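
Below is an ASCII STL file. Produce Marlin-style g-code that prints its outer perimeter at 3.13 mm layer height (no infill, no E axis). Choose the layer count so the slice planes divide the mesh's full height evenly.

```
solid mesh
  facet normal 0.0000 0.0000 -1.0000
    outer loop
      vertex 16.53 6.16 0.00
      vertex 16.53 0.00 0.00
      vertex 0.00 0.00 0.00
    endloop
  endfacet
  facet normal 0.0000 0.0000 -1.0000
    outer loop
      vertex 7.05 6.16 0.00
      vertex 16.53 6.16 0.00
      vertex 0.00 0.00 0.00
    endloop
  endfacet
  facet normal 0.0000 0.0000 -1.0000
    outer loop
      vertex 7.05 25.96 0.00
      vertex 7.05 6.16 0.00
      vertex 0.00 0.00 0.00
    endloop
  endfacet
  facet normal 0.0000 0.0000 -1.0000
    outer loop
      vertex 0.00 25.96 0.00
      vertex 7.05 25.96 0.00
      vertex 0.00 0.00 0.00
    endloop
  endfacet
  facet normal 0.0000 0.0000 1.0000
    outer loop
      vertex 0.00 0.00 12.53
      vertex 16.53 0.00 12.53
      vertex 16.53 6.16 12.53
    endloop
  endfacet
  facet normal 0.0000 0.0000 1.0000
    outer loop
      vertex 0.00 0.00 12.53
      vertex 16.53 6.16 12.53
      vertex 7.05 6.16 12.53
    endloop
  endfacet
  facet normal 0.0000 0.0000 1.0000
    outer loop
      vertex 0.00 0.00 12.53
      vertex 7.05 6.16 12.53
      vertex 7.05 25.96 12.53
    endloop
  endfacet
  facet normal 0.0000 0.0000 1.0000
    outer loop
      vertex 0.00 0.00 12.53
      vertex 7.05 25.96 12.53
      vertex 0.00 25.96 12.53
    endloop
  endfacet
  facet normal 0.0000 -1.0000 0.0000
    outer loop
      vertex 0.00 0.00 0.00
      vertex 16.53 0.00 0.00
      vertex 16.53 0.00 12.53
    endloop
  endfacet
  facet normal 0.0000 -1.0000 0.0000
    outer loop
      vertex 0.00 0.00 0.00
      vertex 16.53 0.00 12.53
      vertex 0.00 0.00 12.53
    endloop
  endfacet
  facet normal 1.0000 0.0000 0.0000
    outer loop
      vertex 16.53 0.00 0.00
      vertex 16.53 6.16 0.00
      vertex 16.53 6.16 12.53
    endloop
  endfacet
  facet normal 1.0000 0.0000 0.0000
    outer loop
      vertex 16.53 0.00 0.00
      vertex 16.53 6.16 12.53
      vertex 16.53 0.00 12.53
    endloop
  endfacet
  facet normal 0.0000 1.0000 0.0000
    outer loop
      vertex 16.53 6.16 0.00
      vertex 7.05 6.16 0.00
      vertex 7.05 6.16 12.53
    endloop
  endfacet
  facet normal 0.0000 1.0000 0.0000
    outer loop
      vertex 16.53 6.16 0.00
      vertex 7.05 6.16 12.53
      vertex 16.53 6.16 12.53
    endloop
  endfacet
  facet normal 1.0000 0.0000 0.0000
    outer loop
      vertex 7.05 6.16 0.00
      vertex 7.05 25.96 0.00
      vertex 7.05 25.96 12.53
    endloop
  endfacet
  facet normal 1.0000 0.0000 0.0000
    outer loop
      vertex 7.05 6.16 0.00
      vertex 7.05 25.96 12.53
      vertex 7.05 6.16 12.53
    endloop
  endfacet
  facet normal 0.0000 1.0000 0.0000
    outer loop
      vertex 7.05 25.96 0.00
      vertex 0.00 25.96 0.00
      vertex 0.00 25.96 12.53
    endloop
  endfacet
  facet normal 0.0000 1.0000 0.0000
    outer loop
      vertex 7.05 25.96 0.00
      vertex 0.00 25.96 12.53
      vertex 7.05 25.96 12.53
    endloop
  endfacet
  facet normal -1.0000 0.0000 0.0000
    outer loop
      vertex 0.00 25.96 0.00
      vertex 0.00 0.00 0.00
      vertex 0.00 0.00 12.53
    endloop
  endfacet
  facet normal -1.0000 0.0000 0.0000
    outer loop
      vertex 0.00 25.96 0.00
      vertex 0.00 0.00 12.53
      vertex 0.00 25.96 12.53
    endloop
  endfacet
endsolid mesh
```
; perimeter-only toolpath
G21 ; units = mm
G90 ; absolute positioning
G28 ; home
; layer 1
G0 Z3.13
G0 X0.00 Y0.00
G1 X16.53 Y0.00
G1 X16.53 Y6.16
G1 X7.05 Y6.16
G1 X7.05 Y25.96
G1 X0.00 Y25.96
G1 X0.00 Y0.00
; layer 2
G0 Z6.26
G0 X0.00 Y0.00
G1 X16.53 Y0.00
G1 X16.53 Y6.16
G1 X7.05 Y6.16
G1 X7.05 Y25.96
G1 X0.00 Y25.96
G1 X0.00 Y0.00
; layer 3
G0 Z9.40
G0 X0.00 Y0.00
G1 X16.53 Y0.00
G1 X16.53 Y6.16
G1 X7.05 Y6.16
G1 X7.05 Y25.96
G1 X0.00 Y25.96
G1 X0.00 Y0.00
; layer 4
G0 Z12.53
G0 X0.00 Y0.00
G1 X16.53 Y0.00
G1 X16.53 Y6.16
G1 X7.05 Y6.16
G1 X7.05 Y25.96
G1 X0.00 Y25.96
G1 X0.00 Y0.00
M2 ; end

The solid is an L-shaped prism: outer 16.5 × 26 mm, arm thicknesses ≈ 6.16 mm (horizontal) and 7.05 mm (vertical), extruded 12.5 mm in z. Slicing at Δz = 3.13 mm — 4 equal slices spanning the solid's height, so layer i sits at z = i·h/4 — gives 4 non-empty perimeters. Each is a 6-segment closed polygon; G0 lifts to the layer z and rapids to the start vertex, then G1 traces the edges.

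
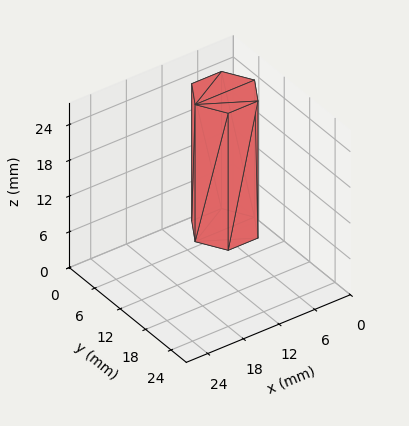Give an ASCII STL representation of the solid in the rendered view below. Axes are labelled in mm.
Reading the render: the shape is a regular 6-sided prism (a cylinder approximated with 6 flat sides), circumscribed radius ≈ 5 mm, height ≈ 23 mm (dimensions read to the nearest mm from the axis ticks). For the STL, each face is triangulated and given an outward normal.

solid part
  facet normal 0.0000 0.0000 -1.0000
    outer loop
      vertex 2.5 9.3 0.0
      vertex 7.5 9.3 0.0
      vertex 10.0 5.0 0.0
    endloop
  endfacet
  facet normal 0.0000 0.0000 -1.0000
    outer loop
      vertex 0.0 5.0 0.0
      vertex 2.5 9.3 0.0
      vertex 10.0 5.0 0.0
    endloop
  endfacet
  facet normal 0.0000 0.0000 -1.0000
    outer loop
      vertex 2.5 0.7 0.0
      vertex 0.0 5.0 0.0
      vertex 10.0 5.0 0.0
    endloop
  endfacet
  facet normal 0.0000 0.0000 -1.0000
    outer loop
      vertex 7.5 0.7 0.0
      vertex 2.5 0.7 0.0
      vertex 10.0 5.0 0.0
    endloop
  endfacet
  facet normal 0.0000 0.0000 1.0000
    outer loop
      vertex 10.0 5.0 23.0
      vertex 7.5 9.3 23.0
      vertex 2.5 9.3 23.0
    endloop
  endfacet
  facet normal 0.0000 0.0000 1.0000
    outer loop
      vertex 10.0 5.0 23.0
      vertex 2.5 9.3 23.0
      vertex 0.0 5.0 23.0
    endloop
  endfacet
  facet normal 0.0000 0.0000 1.0000
    outer loop
      vertex 10.0 5.0 23.0
      vertex 0.0 5.0 23.0
      vertex 2.5 0.7 23.0
    endloop
  endfacet
  facet normal 0.0000 0.0000 1.0000
    outer loop
      vertex 10.0 5.0 23.0
      vertex 2.5 0.7 23.0
      vertex 7.5 0.7 23.0
    endloop
  endfacet
  facet normal 0.8645 0.5026 0.0000
    outer loop
      vertex 10.0 5.0 0.0
      vertex 7.5 9.3 0.0
      vertex 7.5 9.3 23.0
    endloop
  endfacet
  facet normal 0.8645 0.5026 0.0000
    outer loop
      vertex 10.0 5.0 0.0
      vertex 7.5 9.3 23.0
      vertex 10.0 5.0 23.0
    endloop
  endfacet
  facet normal 0.0000 1.0000 0.0000
    outer loop
      vertex 7.5 9.3 0.0
      vertex 2.5 9.3 0.0
      vertex 2.5 9.3 23.0
    endloop
  endfacet
  facet normal 0.0000 1.0000 0.0000
    outer loop
      vertex 7.5 9.3 0.0
      vertex 2.5 9.3 23.0
      vertex 7.5 9.3 23.0
    endloop
  endfacet
  facet normal -0.8645 0.5026 0.0000
    outer loop
      vertex 2.5 9.3 0.0
      vertex 0.0 5.0 0.0
      vertex 0.0 5.0 23.0
    endloop
  endfacet
  facet normal -0.8645 0.5026 0.0000
    outer loop
      vertex 2.5 9.3 0.0
      vertex 0.0 5.0 23.0
      vertex 2.5 9.3 23.0
    endloop
  endfacet
  facet normal -0.8645 -0.5026 0.0000
    outer loop
      vertex 0.0 5.0 0.0
      vertex 2.5 0.7 0.0
      vertex 2.5 0.7 23.0
    endloop
  endfacet
  facet normal -0.8645 -0.5026 0.0000
    outer loop
      vertex 0.0 5.0 0.0
      vertex 2.5 0.7 23.0
      vertex 0.0 5.0 23.0
    endloop
  endfacet
  facet normal 0.0000 -1.0000 0.0000
    outer loop
      vertex 2.5 0.7 0.0
      vertex 7.5 0.7 0.0
      vertex 7.5 0.7 23.0
    endloop
  endfacet
  facet normal 0.0000 -1.0000 0.0000
    outer loop
      vertex 2.5 0.7 0.0
      vertex 7.5 0.7 23.0
      vertex 2.5 0.7 23.0
    endloop
  endfacet
  facet normal 0.8645 -0.5026 0.0000
    outer loop
      vertex 7.5 0.7 0.0
      vertex 10.0 5.0 0.0
      vertex 10.0 5.0 23.0
    endloop
  endfacet
  facet normal 0.8645 -0.5026 0.0000
    outer loop
      vertex 7.5 0.7 0.0
      vertex 10.0 5.0 23.0
      vertex 7.5 0.7 23.0
    endloop
  endfacet
endsolid part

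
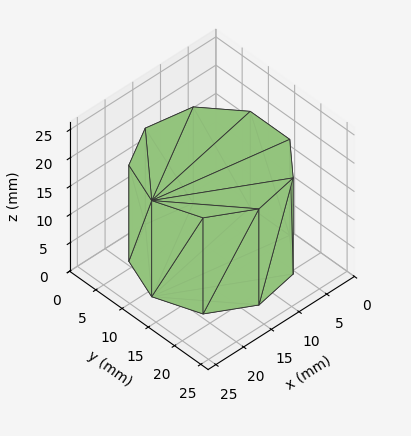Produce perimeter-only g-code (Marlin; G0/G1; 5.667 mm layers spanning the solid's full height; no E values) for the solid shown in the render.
Reading the render: the shape is a regular 9-sided prism (a cylinder approximated with 9 flat sides), circumscribed radius ≈ 11 mm, height ≈ 17 mm (dimensions read to the nearest mm from the axis ticks). For the g-code, the solid's height is divided into equal slices at the stated Δz and each level perimeter traced with G1 moves after a G0 lift.

; perimeter-only toolpath
G21 ; units = mm
G90 ; absolute positioning
G28 ; home
; layer 1
G0 Z5.667
G0 X22.000 Y11.000
G1 X19.426 Y18.071
G1 X12.910 Y21.833
G1 X5.500 Y20.526
G1 X0.663 Y14.762
G1 X0.663 Y7.238
G1 X5.500 Y1.474
G1 X12.910 Y0.167
G1 X19.426 Y3.929
G1 X22.000 Y11.000
; layer 2
G0 Z11.333
G0 X22.000 Y11.000
G1 X19.426 Y18.071
G1 X12.910 Y21.833
G1 X5.500 Y20.526
G1 X0.663 Y14.762
G1 X0.663 Y7.238
G1 X5.500 Y1.474
G1 X12.910 Y0.167
G1 X19.426 Y3.929
G1 X22.000 Y11.000
; layer 3
G0 Z17.000
G0 X22.000 Y11.000
G1 X19.426 Y18.071
G1 X12.910 Y21.833
G1 X5.500 Y20.526
G1 X0.663 Y14.762
G1 X0.663 Y7.238
G1 X5.500 Y1.474
G1 X12.910 Y0.167
G1 X19.426 Y3.929
G1 X22.000 Y11.000
M2 ; end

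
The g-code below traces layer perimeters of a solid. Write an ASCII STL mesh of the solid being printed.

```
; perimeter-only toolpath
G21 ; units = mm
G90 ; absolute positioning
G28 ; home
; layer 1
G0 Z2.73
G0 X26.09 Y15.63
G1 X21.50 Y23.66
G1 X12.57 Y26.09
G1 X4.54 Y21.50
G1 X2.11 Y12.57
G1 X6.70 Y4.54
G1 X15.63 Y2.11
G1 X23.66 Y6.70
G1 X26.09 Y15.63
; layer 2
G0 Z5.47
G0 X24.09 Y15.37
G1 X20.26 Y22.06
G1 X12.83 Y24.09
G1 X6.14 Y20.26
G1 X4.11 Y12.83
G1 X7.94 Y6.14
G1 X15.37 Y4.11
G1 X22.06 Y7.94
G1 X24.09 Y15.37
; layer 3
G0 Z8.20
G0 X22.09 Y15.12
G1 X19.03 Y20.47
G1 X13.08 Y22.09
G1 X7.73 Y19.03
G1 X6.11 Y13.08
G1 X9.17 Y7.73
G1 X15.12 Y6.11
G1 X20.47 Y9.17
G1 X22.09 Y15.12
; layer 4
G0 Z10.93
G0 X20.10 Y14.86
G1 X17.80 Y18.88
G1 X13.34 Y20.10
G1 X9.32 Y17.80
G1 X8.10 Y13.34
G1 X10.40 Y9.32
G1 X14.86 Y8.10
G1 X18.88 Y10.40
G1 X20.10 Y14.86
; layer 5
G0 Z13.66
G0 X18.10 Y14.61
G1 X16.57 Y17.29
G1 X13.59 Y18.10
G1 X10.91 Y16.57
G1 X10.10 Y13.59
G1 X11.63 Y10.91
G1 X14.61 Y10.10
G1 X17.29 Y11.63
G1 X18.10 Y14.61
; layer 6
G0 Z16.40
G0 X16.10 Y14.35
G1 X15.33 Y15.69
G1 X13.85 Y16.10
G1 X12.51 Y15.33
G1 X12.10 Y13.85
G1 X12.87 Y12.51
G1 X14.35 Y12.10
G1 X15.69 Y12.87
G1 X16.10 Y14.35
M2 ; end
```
solid part
  facet normal 0.0000 0.0000 -1.0000
    outer loop
      vertex 12.32 28.09 0.00
      vertex 22.73 25.25 0.00
      vertex 28.09 15.88 0.00
    endloop
  endfacet
  facet normal 0.0000 0.0000 -1.0000
    outer loop
      vertex 2.95 22.73 0.00
      vertex 12.32 28.09 0.00
      vertex 28.09 15.88 0.00
    endloop
  endfacet
  facet normal 0.0000 0.0000 -1.0000
    outer loop
      vertex 0.11 12.32 0.00
      vertex 2.95 22.73 0.00
      vertex 28.09 15.88 0.00
    endloop
  endfacet
  facet normal 0.0000 0.0000 -1.0000
    outer loop
      vertex 5.47 2.95 0.00
      vertex 0.11 12.32 0.00
      vertex 28.09 15.88 0.00
    endloop
  endfacet
  facet normal 0.0000 0.0000 -1.0000
    outer loop
      vertex 15.88 0.11 0.00
      vertex 5.47 2.95 0.00
      vertex 28.09 15.88 0.00
    endloop
  endfacet
  facet normal 0.0000 0.0000 -1.0000
    outer loop
      vertex 25.25 5.47 0.00
      vertex 15.88 0.11 0.00
      vertex 28.09 15.88 0.00
    endloop
  endfacet
  facet normal 0.7175 0.4104 0.5629
    outer loop
      vertex 28.09 15.88 0.00
      vertex 22.73 25.25 0.00
      vertex 14.10 14.10 19.13
    endloop
  endfacet
  facet normal 0.2175 0.7974 0.5629
    outer loop
      vertex 22.73 25.25 0.00
      vertex 12.32 28.09 0.00
      vertex 14.10 14.10 19.13
    endloop
  endfacet
  facet normal -0.4104 0.7175 0.5629
    outer loop
      vertex 12.32 28.09 0.00
      vertex 2.95 22.73 0.00
      vertex 14.10 14.10 19.13
    endloop
  endfacet
  facet normal -0.7974 0.2175 0.5629
    outer loop
      vertex 2.95 22.73 0.00
      vertex 0.11 12.32 0.00
      vertex 14.10 14.10 19.13
    endloop
  endfacet
  facet normal -0.7175 -0.4104 0.5629
    outer loop
      vertex 0.11 12.32 0.00
      vertex 5.47 2.95 0.00
      vertex 14.10 14.10 19.13
    endloop
  endfacet
  facet normal -0.2175 -0.7974 0.5629
    outer loop
      vertex 5.47 2.95 0.00
      vertex 15.88 0.11 0.00
      vertex 14.10 14.10 19.13
    endloop
  endfacet
  facet normal 0.4104 -0.7175 0.5629
    outer loop
      vertex 15.88 0.11 0.00
      vertex 25.25 5.47 0.00
      vertex 14.10 14.10 19.13
    endloop
  endfacet
  facet normal 0.7974 -0.2175 0.5629
    outer loop
      vertex 25.25 5.47 0.00
      vertex 28.09 15.88 0.00
      vertex 14.10 14.10 19.13
    endloop
  endfacet
endsolid part

The G0 Z moves step by Δz≈2.73 mm. The G1 loops shrink linearly with z, so the solid tapers from its base footprint up to z≈19.1. Closing with a flat bottom cap and the tapered top and triangulating gives 14 facets — a regular 8-sided pyramid, base circumscribed radius ≈ 14.1 mm, apex at z ≈ 19.1 mm.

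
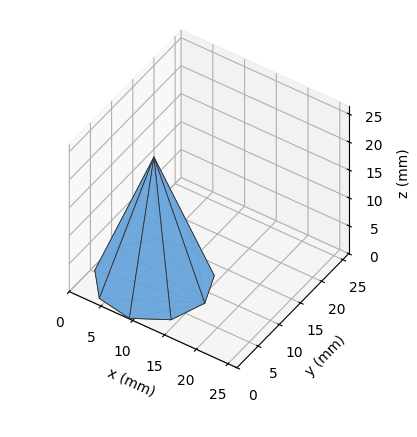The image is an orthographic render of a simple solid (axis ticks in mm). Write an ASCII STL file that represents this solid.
Reading the render: the shape is a regular 9-sided pyramid, base circumscribed radius ≈ 8 mm, apex at z ≈ 22 mm (dimensions read to the nearest mm from the axis ticks). For the STL, each face is triangulated and given an outward normal.

solid part
  facet normal 0.0000 0.0000 -1.0000
    outer loop
      vertex 9.4 15.9 0.0
      vertex 14.1 13.1 0.0
      vertex 16.0 8.0 0.0
    endloop
  endfacet
  facet normal 0.0000 0.0000 -1.0000
    outer loop
      vertex 4.0 14.9 0.0
      vertex 9.4 15.9 0.0
      vertex 16.0 8.0 0.0
    endloop
  endfacet
  facet normal 0.0000 0.0000 -1.0000
    outer loop
      vertex 0.5 10.7 0.0
      vertex 4.0 14.9 0.0
      vertex 16.0 8.0 0.0
    endloop
  endfacet
  facet normal 0.0000 0.0000 -1.0000
    outer loop
      vertex 0.5 5.3 0.0
      vertex 0.5 10.7 0.0
      vertex 16.0 8.0 0.0
    endloop
  endfacet
  facet normal 0.0000 0.0000 -1.0000
    outer loop
      vertex 4.0 1.1 0.0
      vertex 0.5 5.3 0.0
      vertex 16.0 8.0 0.0
    endloop
  endfacet
  facet normal 0.0000 0.0000 -1.0000
    outer loop
      vertex 9.4 0.1 0.0
      vertex 4.0 1.1 0.0
      vertex 16.0 8.0 0.0
    endloop
  endfacet
  facet normal 0.0000 0.0000 -1.0000
    outer loop
      vertex 14.1 2.9 0.0
      vertex 9.4 0.1 0.0
      vertex 16.0 8.0 0.0
    endloop
  endfacet
  facet normal 0.8870 0.3305 0.3225
    outer loop
      vertex 16.0 8.0 0.0
      vertex 14.1 13.1 0.0
      vertex 8.0 8.0 22.0
    endloop
  endfacet
  facet normal 0.4844 0.8131 0.3228
    outer loop
      vertex 14.1 13.1 0.0
      vertex 9.4 15.9 0.0
      vertex 8.0 8.0 22.0
    endloop
  endfacet
  facet normal -0.1723 0.9305 0.3232
    outer loop
      vertex 9.4 15.9 0.0
      vertex 4.0 14.9 0.0
      vertex 8.0 8.0 22.0
    endloop
  endfacet
  facet normal -0.7272 0.6060 0.3223
    outer loop
      vertex 4.0 14.9 0.0
      vertex 0.5 10.7 0.0
      vertex 8.0 8.0 22.0
    endloop
  endfacet
  facet normal -0.9465 0.0000 0.3227
    outer loop
      vertex 0.5 10.7 0.0
      vertex 0.5 5.3 0.0
      vertex 8.0 8.0 22.0
    endloop
  endfacet
  facet normal -0.7272 -0.6060 0.3223
    outer loop
      vertex 0.5 5.3 0.0
      vertex 4.0 1.1 0.0
      vertex 8.0 8.0 22.0
    endloop
  endfacet
  facet normal -0.1723 -0.9305 0.3232
    outer loop
      vertex 4.0 1.1 0.0
      vertex 9.4 0.1 0.0
      vertex 8.0 8.0 22.0
    endloop
  endfacet
  facet normal 0.4844 -0.8131 0.3228
    outer loop
      vertex 9.4 0.1 0.0
      vertex 14.1 2.9 0.0
      vertex 8.0 8.0 22.0
    endloop
  endfacet
  facet normal 0.8870 -0.3305 0.3225
    outer loop
      vertex 14.1 2.9 0.0
      vertex 16.0 8.0 0.0
      vertex 8.0 8.0 22.0
    endloop
  endfacet
endsolid part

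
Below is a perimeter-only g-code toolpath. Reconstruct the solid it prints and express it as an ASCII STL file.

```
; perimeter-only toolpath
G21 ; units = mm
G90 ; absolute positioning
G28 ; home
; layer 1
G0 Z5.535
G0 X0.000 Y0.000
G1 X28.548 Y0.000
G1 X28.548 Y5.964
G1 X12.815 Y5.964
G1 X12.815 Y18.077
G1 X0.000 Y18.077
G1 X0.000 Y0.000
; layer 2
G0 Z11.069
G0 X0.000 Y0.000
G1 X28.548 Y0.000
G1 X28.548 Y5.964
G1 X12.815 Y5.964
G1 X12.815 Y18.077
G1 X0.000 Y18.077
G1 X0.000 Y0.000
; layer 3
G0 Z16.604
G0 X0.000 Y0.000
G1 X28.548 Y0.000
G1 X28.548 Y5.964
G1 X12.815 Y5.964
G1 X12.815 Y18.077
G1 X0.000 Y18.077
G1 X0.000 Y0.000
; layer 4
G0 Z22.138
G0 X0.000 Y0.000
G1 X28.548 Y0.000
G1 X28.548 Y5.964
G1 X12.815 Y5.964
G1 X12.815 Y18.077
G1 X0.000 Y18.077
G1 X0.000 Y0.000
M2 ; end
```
solid part
  facet normal 0.0000 0.0000 -1.0000
    outer loop
      vertex 28.548 5.964 0.000
      vertex 28.548 0.000 0.000
      vertex 0.000 0.000 0.000
    endloop
  endfacet
  facet normal 0.0000 0.0000 -1.0000
    outer loop
      vertex 12.815 5.964 0.000
      vertex 28.548 5.964 0.000
      vertex 0.000 0.000 0.000
    endloop
  endfacet
  facet normal 0.0000 0.0000 -1.0000
    outer loop
      vertex 12.815 18.077 0.000
      vertex 12.815 5.964 0.000
      vertex 0.000 0.000 0.000
    endloop
  endfacet
  facet normal 0.0000 0.0000 -1.0000
    outer loop
      vertex 0.000 18.077 0.000
      vertex 12.815 18.077 0.000
      vertex 0.000 0.000 0.000
    endloop
  endfacet
  facet normal 0.0000 0.0000 1.0000
    outer loop
      vertex 0.000 0.000 22.138
      vertex 28.548 0.000 22.138
      vertex 28.548 5.964 22.138
    endloop
  endfacet
  facet normal 0.0000 0.0000 1.0000
    outer loop
      vertex 0.000 0.000 22.138
      vertex 28.548 5.964 22.138
      vertex 12.815 5.964 22.138
    endloop
  endfacet
  facet normal 0.0000 0.0000 1.0000
    outer loop
      vertex 0.000 0.000 22.138
      vertex 12.815 5.964 22.138
      vertex 12.815 18.077 22.138
    endloop
  endfacet
  facet normal 0.0000 0.0000 1.0000
    outer loop
      vertex 0.000 0.000 22.138
      vertex 12.815 18.077 22.138
      vertex 0.000 18.077 22.138
    endloop
  endfacet
  facet normal 0.0000 -1.0000 0.0000
    outer loop
      vertex 0.000 0.000 0.000
      vertex 28.548 0.000 0.000
      vertex 28.548 0.000 22.138
    endloop
  endfacet
  facet normal 0.0000 -1.0000 0.0000
    outer loop
      vertex 0.000 0.000 0.000
      vertex 28.548 0.000 22.138
      vertex 0.000 0.000 22.138
    endloop
  endfacet
  facet normal 1.0000 0.0000 0.0000
    outer loop
      vertex 28.548 0.000 0.000
      vertex 28.548 5.964 0.000
      vertex 28.548 5.964 22.138
    endloop
  endfacet
  facet normal 1.0000 0.0000 0.0000
    outer loop
      vertex 28.548 0.000 0.000
      vertex 28.548 5.964 22.138
      vertex 28.548 0.000 22.138
    endloop
  endfacet
  facet normal 0.0000 1.0000 0.0000
    outer loop
      vertex 28.548 5.964 0.000
      vertex 12.815 5.964 0.000
      vertex 12.815 5.964 22.138
    endloop
  endfacet
  facet normal 0.0000 1.0000 0.0000
    outer loop
      vertex 28.548 5.964 0.000
      vertex 12.815 5.964 22.138
      vertex 28.548 5.964 22.138
    endloop
  endfacet
  facet normal 1.0000 0.0000 0.0000
    outer loop
      vertex 12.815 5.964 0.000
      vertex 12.815 18.077 0.000
      vertex 12.815 18.077 22.138
    endloop
  endfacet
  facet normal 1.0000 0.0000 0.0000
    outer loop
      vertex 12.815 5.964 0.000
      vertex 12.815 18.077 22.138
      vertex 12.815 5.964 22.138
    endloop
  endfacet
  facet normal 0.0000 1.0000 0.0000
    outer loop
      vertex 12.815 18.077 0.000
      vertex 0.000 18.077 0.000
      vertex 0.000 18.077 22.138
    endloop
  endfacet
  facet normal 0.0000 1.0000 0.0000
    outer loop
      vertex 12.815 18.077 0.000
      vertex 0.000 18.077 22.138
      vertex 12.815 18.077 22.138
    endloop
  endfacet
  facet normal -1.0000 0.0000 0.0000
    outer loop
      vertex 0.000 18.077 0.000
      vertex 0.000 0.000 0.000
      vertex 0.000 0.000 22.138
    endloop
  endfacet
  facet normal -1.0000 0.0000 0.0000
    outer loop
      vertex 0.000 18.077 0.000
      vertex 0.000 0.000 22.138
      vertex 0.000 18.077 22.138
    endloop
  endfacet
endsolid part

The G0 Z moves step by Δz≈5.535 mm. Every layer's G1 loop is the same polygon, so the solid is a straight extrusion of it from z=0 to z≈22.1. Closing with flat bottom and top caps and triangulating gives 20 facets — an L-shaped prism: outer 28.5 × 18.1 mm, arm thicknesses ≈ 5.96 mm (horizontal) and 12.8 mm (vertical), extruded 22.1 mm in z.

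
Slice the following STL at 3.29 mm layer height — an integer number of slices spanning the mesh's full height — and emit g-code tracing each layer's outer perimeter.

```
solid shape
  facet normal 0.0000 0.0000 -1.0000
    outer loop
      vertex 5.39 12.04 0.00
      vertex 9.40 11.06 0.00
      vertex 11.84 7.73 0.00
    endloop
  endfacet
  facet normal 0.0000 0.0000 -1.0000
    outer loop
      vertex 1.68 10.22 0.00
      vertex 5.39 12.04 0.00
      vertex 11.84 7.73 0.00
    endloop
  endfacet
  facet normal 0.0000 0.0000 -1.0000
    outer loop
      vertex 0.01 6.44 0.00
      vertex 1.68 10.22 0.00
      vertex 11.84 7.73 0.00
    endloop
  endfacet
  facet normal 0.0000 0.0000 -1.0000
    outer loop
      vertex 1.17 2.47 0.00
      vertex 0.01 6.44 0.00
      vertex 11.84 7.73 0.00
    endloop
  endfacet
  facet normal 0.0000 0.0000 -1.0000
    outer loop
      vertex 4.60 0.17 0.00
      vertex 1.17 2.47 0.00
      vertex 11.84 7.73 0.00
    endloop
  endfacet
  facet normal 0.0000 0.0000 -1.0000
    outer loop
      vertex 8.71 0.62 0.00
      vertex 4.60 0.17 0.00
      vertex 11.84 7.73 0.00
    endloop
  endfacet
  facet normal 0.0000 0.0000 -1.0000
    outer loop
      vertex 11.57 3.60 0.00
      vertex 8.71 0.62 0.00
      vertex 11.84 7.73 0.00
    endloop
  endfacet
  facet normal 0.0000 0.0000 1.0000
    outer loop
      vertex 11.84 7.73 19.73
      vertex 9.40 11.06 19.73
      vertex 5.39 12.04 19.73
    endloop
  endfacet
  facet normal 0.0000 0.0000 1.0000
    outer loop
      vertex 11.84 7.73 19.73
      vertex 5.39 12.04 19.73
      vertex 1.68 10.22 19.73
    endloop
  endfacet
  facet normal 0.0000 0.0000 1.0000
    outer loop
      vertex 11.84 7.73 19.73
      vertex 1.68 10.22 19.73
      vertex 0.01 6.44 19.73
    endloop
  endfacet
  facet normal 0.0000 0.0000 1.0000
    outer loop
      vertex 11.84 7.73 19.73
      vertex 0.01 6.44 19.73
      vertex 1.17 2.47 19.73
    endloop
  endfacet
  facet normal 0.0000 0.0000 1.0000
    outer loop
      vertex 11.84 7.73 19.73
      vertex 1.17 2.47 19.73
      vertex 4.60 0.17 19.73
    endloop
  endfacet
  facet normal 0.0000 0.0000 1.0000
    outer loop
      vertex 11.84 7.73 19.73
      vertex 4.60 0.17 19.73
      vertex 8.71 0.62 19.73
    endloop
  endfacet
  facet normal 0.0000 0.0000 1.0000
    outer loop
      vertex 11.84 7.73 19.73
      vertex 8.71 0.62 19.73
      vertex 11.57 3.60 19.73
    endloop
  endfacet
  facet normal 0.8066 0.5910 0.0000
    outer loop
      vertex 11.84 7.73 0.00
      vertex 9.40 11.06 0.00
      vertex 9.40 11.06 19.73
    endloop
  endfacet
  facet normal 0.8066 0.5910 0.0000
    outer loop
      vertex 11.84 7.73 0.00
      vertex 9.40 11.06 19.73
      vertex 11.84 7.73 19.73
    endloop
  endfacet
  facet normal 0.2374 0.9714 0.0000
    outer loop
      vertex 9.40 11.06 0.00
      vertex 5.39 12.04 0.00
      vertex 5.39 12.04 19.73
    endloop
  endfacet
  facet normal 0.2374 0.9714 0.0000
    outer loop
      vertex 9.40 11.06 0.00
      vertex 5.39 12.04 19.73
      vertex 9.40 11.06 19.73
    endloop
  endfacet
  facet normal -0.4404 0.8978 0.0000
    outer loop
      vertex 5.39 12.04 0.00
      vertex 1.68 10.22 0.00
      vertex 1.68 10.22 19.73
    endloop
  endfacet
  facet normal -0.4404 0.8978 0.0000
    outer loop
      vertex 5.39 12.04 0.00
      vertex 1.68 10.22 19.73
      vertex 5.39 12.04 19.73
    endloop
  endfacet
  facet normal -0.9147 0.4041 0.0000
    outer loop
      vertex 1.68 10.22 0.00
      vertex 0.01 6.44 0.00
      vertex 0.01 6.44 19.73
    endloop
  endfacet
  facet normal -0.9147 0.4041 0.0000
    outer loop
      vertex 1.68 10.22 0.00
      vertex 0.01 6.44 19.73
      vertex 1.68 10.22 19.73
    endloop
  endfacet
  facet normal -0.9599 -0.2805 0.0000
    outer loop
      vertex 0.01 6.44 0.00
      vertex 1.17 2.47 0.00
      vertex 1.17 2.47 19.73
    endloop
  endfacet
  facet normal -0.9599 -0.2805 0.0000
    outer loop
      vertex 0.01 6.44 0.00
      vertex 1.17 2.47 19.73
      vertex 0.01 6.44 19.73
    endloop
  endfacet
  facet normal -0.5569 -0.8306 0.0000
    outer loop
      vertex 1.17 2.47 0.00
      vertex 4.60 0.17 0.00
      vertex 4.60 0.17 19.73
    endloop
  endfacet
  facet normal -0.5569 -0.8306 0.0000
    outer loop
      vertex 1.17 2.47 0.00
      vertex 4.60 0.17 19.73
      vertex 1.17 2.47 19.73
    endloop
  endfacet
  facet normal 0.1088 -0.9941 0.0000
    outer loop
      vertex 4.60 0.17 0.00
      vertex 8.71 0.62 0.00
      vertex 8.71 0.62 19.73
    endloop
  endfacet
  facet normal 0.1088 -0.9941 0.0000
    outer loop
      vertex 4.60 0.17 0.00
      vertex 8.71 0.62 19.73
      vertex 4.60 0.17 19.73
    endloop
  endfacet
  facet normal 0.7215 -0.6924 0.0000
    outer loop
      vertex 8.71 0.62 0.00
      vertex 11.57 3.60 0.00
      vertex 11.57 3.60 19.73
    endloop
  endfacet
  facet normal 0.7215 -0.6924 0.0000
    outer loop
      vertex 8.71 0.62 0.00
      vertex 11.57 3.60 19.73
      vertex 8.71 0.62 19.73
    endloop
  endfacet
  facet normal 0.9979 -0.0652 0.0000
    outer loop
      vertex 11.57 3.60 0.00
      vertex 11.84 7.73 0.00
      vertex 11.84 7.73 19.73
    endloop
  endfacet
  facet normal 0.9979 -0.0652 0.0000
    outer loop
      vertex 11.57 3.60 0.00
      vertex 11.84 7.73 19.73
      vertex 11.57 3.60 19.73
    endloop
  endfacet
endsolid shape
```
; perimeter-only toolpath
G21 ; units = mm
G90 ; absolute positioning
G28 ; home
; layer 1
G0 Z3.29
G0 X11.84 Y7.73
G1 X9.40 Y11.06
G1 X5.39 Y12.04
G1 X1.68 Y10.22
G1 X0.01 Y6.44
G1 X1.17 Y2.47
G1 X4.60 Y0.17
G1 X8.71 Y0.62
G1 X11.57 Y3.60
G1 X11.84 Y7.73
; layer 2
G0 Z6.58
G0 X11.84 Y7.73
G1 X9.40 Y11.06
G1 X5.39 Y12.04
G1 X1.68 Y10.22
G1 X0.01 Y6.44
G1 X1.17 Y2.47
G1 X4.60 Y0.17
G1 X8.71 Y0.62
G1 X11.57 Y3.60
G1 X11.84 Y7.73
; layer 3
G0 Z9.87
G0 X11.84 Y7.73
G1 X9.40 Y11.06
G1 X5.39 Y12.04
G1 X1.68 Y10.22
G1 X0.01 Y6.44
G1 X1.17 Y2.47
G1 X4.60 Y0.17
G1 X8.71 Y0.62
G1 X11.57 Y3.60
G1 X11.84 Y7.73
; layer 4
G0 Z13.15
G0 X11.84 Y7.73
G1 X9.40 Y11.06
G1 X5.39 Y12.04
G1 X1.68 Y10.22
G1 X0.01 Y6.44
G1 X1.17 Y2.47
G1 X4.60 Y0.17
G1 X8.71 Y0.62
G1 X11.57 Y3.60
G1 X11.84 Y7.73
; layer 5
G0 Z16.44
G0 X11.84 Y7.73
G1 X9.40 Y11.06
G1 X5.39 Y12.04
G1 X1.68 Y10.22
G1 X0.01 Y6.44
G1 X1.17 Y2.47
G1 X4.60 Y0.17
G1 X8.71 Y0.62
G1 X11.57 Y3.60
G1 X11.84 Y7.73
; layer 6
G0 Z19.73
G0 X11.84 Y7.73
G1 X9.40 Y11.06
G1 X5.39 Y12.04
G1 X1.68 Y10.22
G1 X0.01 Y6.44
G1 X1.17 Y2.47
G1 X4.60 Y0.17
G1 X8.71 Y0.62
G1 X11.57 Y3.60
G1 X11.84 Y7.73
M2 ; end

The solid is a regular 9-sided prism (a cylinder approximated with 9 flat sides), circumscribed radius ≈ 6.04 mm, height ≈ 19.7 mm. Slicing at Δz = 3.29 mm — 6 equal slices spanning the solid's height, so layer i sits at z = i·h/6 — gives 6 non-empty perimeters. Each is a 9-segment closed polygon; G0 lifts to the layer z and rapids to the start vertex, then G1 traces the edges.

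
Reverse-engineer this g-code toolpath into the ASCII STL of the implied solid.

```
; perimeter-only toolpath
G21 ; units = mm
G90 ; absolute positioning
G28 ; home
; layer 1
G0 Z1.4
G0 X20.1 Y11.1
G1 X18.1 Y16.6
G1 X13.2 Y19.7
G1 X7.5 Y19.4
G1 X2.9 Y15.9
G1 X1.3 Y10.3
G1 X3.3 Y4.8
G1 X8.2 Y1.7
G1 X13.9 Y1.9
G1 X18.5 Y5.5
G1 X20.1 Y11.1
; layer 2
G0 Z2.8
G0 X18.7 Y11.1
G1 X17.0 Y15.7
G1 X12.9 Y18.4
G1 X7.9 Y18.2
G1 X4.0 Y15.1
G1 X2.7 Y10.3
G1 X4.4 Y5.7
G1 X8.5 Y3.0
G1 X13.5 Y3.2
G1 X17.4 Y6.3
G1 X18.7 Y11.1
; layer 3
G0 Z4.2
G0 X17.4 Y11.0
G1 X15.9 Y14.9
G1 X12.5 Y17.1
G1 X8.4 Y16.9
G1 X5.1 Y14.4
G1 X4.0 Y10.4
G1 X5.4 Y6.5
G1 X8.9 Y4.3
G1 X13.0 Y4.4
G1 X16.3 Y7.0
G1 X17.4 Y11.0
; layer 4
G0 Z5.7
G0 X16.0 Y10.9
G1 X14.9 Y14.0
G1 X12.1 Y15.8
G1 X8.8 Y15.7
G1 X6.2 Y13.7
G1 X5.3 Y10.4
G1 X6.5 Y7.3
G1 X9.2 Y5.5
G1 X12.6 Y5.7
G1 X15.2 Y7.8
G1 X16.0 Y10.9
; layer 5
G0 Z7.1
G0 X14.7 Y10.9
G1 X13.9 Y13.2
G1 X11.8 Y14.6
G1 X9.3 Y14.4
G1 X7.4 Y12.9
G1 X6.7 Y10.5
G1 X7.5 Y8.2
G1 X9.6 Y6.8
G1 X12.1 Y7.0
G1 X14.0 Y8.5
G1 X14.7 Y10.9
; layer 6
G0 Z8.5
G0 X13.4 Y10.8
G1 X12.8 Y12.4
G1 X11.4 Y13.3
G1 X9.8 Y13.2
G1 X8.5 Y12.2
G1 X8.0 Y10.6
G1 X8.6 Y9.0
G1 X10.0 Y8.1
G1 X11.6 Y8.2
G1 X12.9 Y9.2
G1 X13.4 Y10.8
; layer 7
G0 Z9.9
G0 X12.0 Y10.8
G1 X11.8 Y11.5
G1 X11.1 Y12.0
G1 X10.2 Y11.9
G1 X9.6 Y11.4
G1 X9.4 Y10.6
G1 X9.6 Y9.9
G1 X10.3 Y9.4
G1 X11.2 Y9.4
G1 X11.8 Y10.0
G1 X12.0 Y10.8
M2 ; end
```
solid part
  facet normal 0.0000 0.0000 -1.0000
    outer loop
      vertex 13.6 21.0 0.0
      vertex 19.1 17.4 0.0
      vertex 21.4 11.2 0.0
    endloop
  endfacet
  facet normal 0.0000 0.0000 -1.0000
    outer loop
      vertex 7.0 20.7 0.0
      vertex 13.6 21.0 0.0
      vertex 21.4 11.2 0.0
    endloop
  endfacet
  facet normal 0.0000 0.0000 -1.0000
    outer loop
      vertex 1.8 16.6 0.0
      vertex 7.0 20.7 0.0
      vertex 21.4 11.2 0.0
    endloop
  endfacet
  facet normal 0.0000 0.0000 -1.0000
    outer loop
      vertex 0.0 10.2 0.0
      vertex 1.8 16.6 0.0
      vertex 21.4 11.2 0.0
    endloop
  endfacet
  facet normal 0.0000 0.0000 -1.0000
    outer loop
      vertex 2.3 4.0 0.0
      vertex 0.0 10.2 0.0
      vertex 21.4 11.2 0.0
    endloop
  endfacet
  facet normal 0.0000 0.0000 -1.0000
    outer loop
      vertex 7.8 0.4 0.0
      vertex 2.3 4.0 0.0
      vertex 21.4 11.2 0.0
    endloop
  endfacet
  facet normal 0.0000 0.0000 -1.0000
    outer loop
      vertex 14.4 0.7 0.0
      vertex 7.8 0.4 0.0
      vertex 21.4 11.2 0.0
    endloop
  endfacet
  facet normal 0.0000 0.0000 -1.0000
    outer loop
      vertex 19.6 4.8 0.0
      vertex 14.4 0.7 0.0
      vertex 21.4 11.2 0.0
    endloop
  endfacet
  facet normal 0.6958 0.2581 0.6703
    outer loop
      vertex 21.4 11.2 0.0
      vertex 19.1 17.4 0.0
      vertex 10.7 10.7 11.3
    endloop
  endfacet
  facet normal 0.4064 0.6209 0.6703
    outer loop
      vertex 19.1 17.4 0.0
      vertex 13.6 21.0 0.0
      vertex 10.7 10.7 11.3
    endloop
  endfacet
  facet normal -0.0338 0.7429 0.6685
    outer loop
      vertex 13.6 21.0 0.0
      vertex 7.0 20.7 0.0
      vertex 10.7 10.7 11.3
    endloop
  endfacet
  facet normal -0.4607 0.5844 0.6680
    outer loop
      vertex 7.0 20.7 0.0
      vertex 1.8 16.6 0.0
      vertex 10.7 10.7 11.3
    endloop
  endfacet
  facet normal -0.7157 0.2013 0.6688
    outer loop
      vertex 1.8 16.6 0.0
      vertex 0.0 10.2 0.0
      vertex 10.7 10.7 11.3
    endloop
  endfacet
  facet normal -0.6958 -0.2581 0.6703
    outer loop
      vertex 0.0 10.2 0.0
      vertex 2.3 4.0 0.0
      vertex 10.7 10.7 11.3
    endloop
  endfacet
  facet normal -0.4064 -0.6209 0.6703
    outer loop
      vertex 2.3 4.0 0.0
      vertex 7.8 0.4 0.0
      vertex 10.7 10.7 11.3
    endloop
  endfacet
  facet normal 0.0338 -0.7429 0.6685
    outer loop
      vertex 7.8 0.4 0.0
      vertex 14.4 0.7 0.0
      vertex 10.7 10.7 11.3
    endloop
  endfacet
  facet normal 0.4607 -0.5844 0.6680
    outer loop
      vertex 14.4 0.7 0.0
      vertex 19.6 4.8 0.0
      vertex 10.7 10.7 11.3
    endloop
  endfacet
  facet normal 0.7157 -0.2013 0.6688
    outer loop
      vertex 19.6 4.8 0.0
      vertex 21.4 11.2 0.0
      vertex 10.7 10.7 11.3
    endloop
  endfacet
endsolid part

The G0 Z moves step by Δz≈1.4 mm. The G1 loops shrink linearly with z, so the solid tapers from its base footprint up to z≈11.3. Closing with a flat bottom cap and the tapered top and triangulating gives 18 facets — a regular 10-sided pyramid, base circumscribed radius ≈ 10.7 mm, apex at z ≈ 11.3 mm.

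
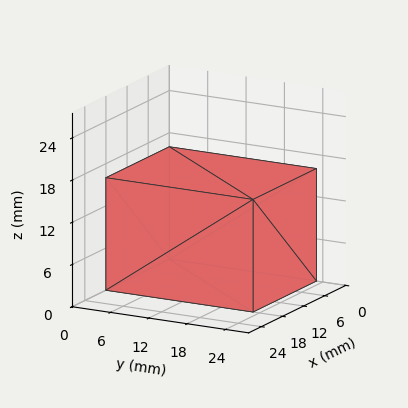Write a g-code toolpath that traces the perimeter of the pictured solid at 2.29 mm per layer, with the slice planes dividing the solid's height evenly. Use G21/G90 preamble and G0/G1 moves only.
Reading the render: the shape is a rectangular box, roughly 18 × 23 mm footprint and 16 mm tall (dimensions read to the nearest mm from the axis ticks). For the g-code, the solid's height is divided into equal slices at the stated Δz and each level perimeter traced with G1 moves after a G0 lift.

; perimeter-only toolpath
G21 ; units = mm
G90 ; absolute positioning
G28 ; home
; layer 1
G0 Z2.29
G0 X0.00 Y0.00
G1 X18.00 Y0.00
G1 X18.00 Y23.00
G1 X0.00 Y23.00
G1 X0.00 Y0.00
; layer 2
G0 Z4.57
G0 X0.00 Y0.00
G1 X18.00 Y0.00
G1 X18.00 Y23.00
G1 X0.00 Y23.00
G1 X0.00 Y0.00
; layer 3
G0 Z6.86
G0 X0.00 Y0.00
G1 X18.00 Y0.00
G1 X18.00 Y23.00
G1 X0.00 Y23.00
G1 X0.00 Y0.00
; layer 4
G0 Z9.14
G0 X0.00 Y0.00
G1 X18.00 Y0.00
G1 X18.00 Y23.00
G1 X0.00 Y23.00
G1 X0.00 Y0.00
; layer 5
G0 Z11.43
G0 X0.00 Y0.00
G1 X18.00 Y0.00
G1 X18.00 Y23.00
G1 X0.00 Y23.00
G1 X0.00 Y0.00
; layer 6
G0 Z13.71
G0 X0.00 Y0.00
G1 X18.00 Y0.00
G1 X18.00 Y23.00
G1 X0.00 Y23.00
G1 X0.00 Y0.00
; layer 7
G0 Z16.00
G0 X0.00 Y0.00
G1 X18.00 Y0.00
G1 X18.00 Y23.00
G1 X0.00 Y23.00
G1 X0.00 Y0.00
M2 ; end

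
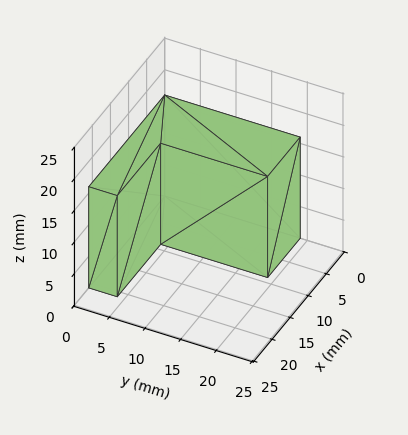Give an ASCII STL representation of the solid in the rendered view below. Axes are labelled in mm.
Reading the render: the shape is an L-shaped prism: outer 21 × 19 mm, arm thicknesses ≈ 4 mm (horizontal) and 9 mm (vertical), extruded 16 mm in z (dimensions read to the nearest mm from the axis ticks). For the STL, each face is triangulated and given an outward normal.

solid part
  facet normal 0.0000 0.0000 -1.0000
    outer loop
      vertex 21.0 4.0 0.0
      vertex 21.0 0.0 0.0
      vertex 0.0 0.0 0.0
    endloop
  endfacet
  facet normal 0.0000 0.0000 -1.0000
    outer loop
      vertex 9.0 4.0 0.0
      vertex 21.0 4.0 0.0
      vertex 0.0 0.0 0.0
    endloop
  endfacet
  facet normal 0.0000 0.0000 -1.0000
    outer loop
      vertex 9.0 19.0 0.0
      vertex 9.0 4.0 0.0
      vertex 0.0 0.0 0.0
    endloop
  endfacet
  facet normal 0.0000 0.0000 -1.0000
    outer loop
      vertex 0.0 19.0 0.0
      vertex 9.0 19.0 0.0
      vertex 0.0 0.0 0.0
    endloop
  endfacet
  facet normal 0.0000 0.0000 1.0000
    outer loop
      vertex 0.0 0.0 16.0
      vertex 21.0 0.0 16.0
      vertex 21.0 4.0 16.0
    endloop
  endfacet
  facet normal 0.0000 0.0000 1.0000
    outer loop
      vertex 0.0 0.0 16.0
      vertex 21.0 4.0 16.0
      vertex 9.0 4.0 16.0
    endloop
  endfacet
  facet normal 0.0000 0.0000 1.0000
    outer loop
      vertex 0.0 0.0 16.0
      vertex 9.0 4.0 16.0
      vertex 9.0 19.0 16.0
    endloop
  endfacet
  facet normal 0.0000 0.0000 1.0000
    outer loop
      vertex 0.0 0.0 16.0
      vertex 9.0 19.0 16.0
      vertex 0.0 19.0 16.0
    endloop
  endfacet
  facet normal 0.0000 -1.0000 0.0000
    outer loop
      vertex 0.0 0.0 0.0
      vertex 21.0 0.0 0.0
      vertex 21.0 0.0 16.0
    endloop
  endfacet
  facet normal 0.0000 -1.0000 0.0000
    outer loop
      vertex 0.0 0.0 0.0
      vertex 21.0 0.0 16.0
      vertex 0.0 0.0 16.0
    endloop
  endfacet
  facet normal 1.0000 0.0000 0.0000
    outer loop
      vertex 21.0 0.0 0.0
      vertex 21.0 4.0 0.0
      vertex 21.0 4.0 16.0
    endloop
  endfacet
  facet normal 1.0000 0.0000 0.0000
    outer loop
      vertex 21.0 0.0 0.0
      vertex 21.0 4.0 16.0
      vertex 21.0 0.0 16.0
    endloop
  endfacet
  facet normal 0.0000 1.0000 0.0000
    outer loop
      vertex 21.0 4.0 0.0
      vertex 9.0 4.0 0.0
      vertex 9.0 4.0 16.0
    endloop
  endfacet
  facet normal 0.0000 1.0000 0.0000
    outer loop
      vertex 21.0 4.0 0.0
      vertex 9.0 4.0 16.0
      vertex 21.0 4.0 16.0
    endloop
  endfacet
  facet normal 1.0000 0.0000 0.0000
    outer loop
      vertex 9.0 4.0 0.0
      vertex 9.0 19.0 0.0
      vertex 9.0 19.0 16.0
    endloop
  endfacet
  facet normal 1.0000 0.0000 0.0000
    outer loop
      vertex 9.0 4.0 0.0
      vertex 9.0 19.0 16.0
      vertex 9.0 4.0 16.0
    endloop
  endfacet
  facet normal 0.0000 1.0000 0.0000
    outer loop
      vertex 9.0 19.0 0.0
      vertex 0.0 19.0 0.0
      vertex 0.0 19.0 16.0
    endloop
  endfacet
  facet normal 0.0000 1.0000 0.0000
    outer loop
      vertex 9.0 19.0 0.0
      vertex 0.0 19.0 16.0
      vertex 9.0 19.0 16.0
    endloop
  endfacet
  facet normal -1.0000 0.0000 0.0000
    outer loop
      vertex 0.0 19.0 0.0
      vertex 0.0 0.0 0.0
      vertex 0.0 0.0 16.0
    endloop
  endfacet
  facet normal -1.0000 0.0000 0.0000
    outer loop
      vertex 0.0 19.0 0.0
      vertex 0.0 0.0 16.0
      vertex 0.0 19.0 16.0
    endloop
  endfacet
endsolid part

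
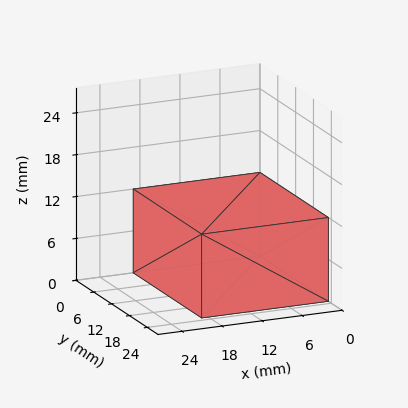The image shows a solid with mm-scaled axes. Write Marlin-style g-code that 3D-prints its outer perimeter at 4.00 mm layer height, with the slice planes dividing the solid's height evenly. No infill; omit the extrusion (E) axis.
Reading the render: the shape is a rectangular box, roughly 19 × 23 mm footprint and 12 mm tall (dimensions read to the nearest mm from the axis ticks). For the g-code, the solid's height is divided into equal slices at the stated Δz and each level perimeter traced with G1 moves after a G0 lift.

; perimeter-only toolpath
G21 ; units = mm
G90 ; absolute positioning
G28 ; home
; layer 1
G0 Z4.00
G0 X0.00 Y0.00
G1 X19.00 Y0.00
G1 X19.00 Y23.00
G1 X0.00 Y23.00
G1 X0.00 Y0.00
; layer 2
G0 Z8.00
G0 X0.00 Y0.00
G1 X19.00 Y0.00
G1 X19.00 Y23.00
G1 X0.00 Y23.00
G1 X0.00 Y0.00
; layer 3
G0 Z12.00
G0 X0.00 Y0.00
G1 X19.00 Y0.00
G1 X19.00 Y23.00
G1 X0.00 Y23.00
G1 X0.00 Y0.00
M2 ; end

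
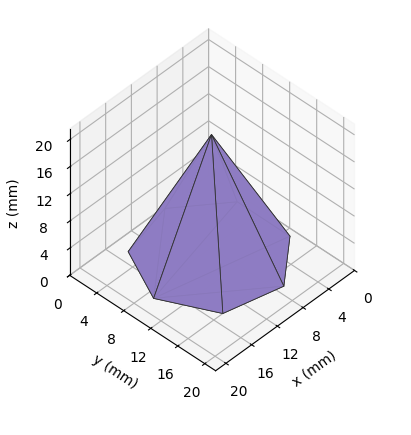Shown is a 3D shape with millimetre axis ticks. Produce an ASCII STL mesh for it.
Reading the render: the shape is a regular 7-sided pyramid, base circumscribed radius ≈ 9 mm, apex at z ≈ 18 mm (dimensions read to the nearest mm from the axis ticks). For the STL, each face is triangulated and given an outward normal.

solid part
  facet normal 0.0000 0.0000 -1.0000
    outer loop
      vertex 7.0 17.8 0.0
      vertex 14.6 16.0 0.0
      vertex 18.0 9.0 0.0
    endloop
  endfacet
  facet normal 0.0000 0.0000 -1.0000
    outer loop
      vertex 0.9 12.9 0.0
      vertex 7.0 17.8 0.0
      vertex 18.0 9.0 0.0
    endloop
  endfacet
  facet normal 0.0000 0.0000 -1.0000
    outer loop
      vertex 0.9 5.1 0.0
      vertex 0.9 12.9 0.0
      vertex 18.0 9.0 0.0
    endloop
  endfacet
  facet normal 0.0000 0.0000 -1.0000
    outer loop
      vertex 7.0 0.2 0.0
      vertex 0.9 5.1 0.0
      vertex 18.0 9.0 0.0
    endloop
  endfacet
  facet normal 0.0000 0.0000 -1.0000
    outer loop
      vertex 14.6 2.0 0.0
      vertex 7.0 0.2 0.0
      vertex 18.0 9.0 0.0
    endloop
  endfacet
  facet normal 0.8204 0.3985 0.4102
    outer loop
      vertex 18.0 9.0 0.0
      vertex 14.6 16.0 0.0
      vertex 9.0 9.0 18.0
    endloop
  endfacet
  facet normal 0.2102 0.8873 0.4105
    outer loop
      vertex 14.6 16.0 0.0
      vertex 7.0 17.8 0.0
      vertex 9.0 9.0 18.0
    endloop
  endfacet
  facet normal -0.5709 0.7108 0.4109
    outer loop
      vertex 7.0 17.8 0.0
      vertex 0.9 12.9 0.0
      vertex 9.0 9.0 18.0
    endloop
  endfacet
  facet normal -0.9119 0.0000 0.4104
    outer loop
      vertex 0.9 12.9 0.0
      vertex 0.9 5.1 0.0
      vertex 9.0 9.0 18.0
    endloop
  endfacet
  facet normal -0.5709 -0.7108 0.4109
    outer loop
      vertex 0.9 5.1 0.0
      vertex 7.0 0.2 0.0
      vertex 9.0 9.0 18.0
    endloop
  endfacet
  facet normal 0.2102 -0.8873 0.4105
    outer loop
      vertex 7.0 0.2 0.0
      vertex 14.6 2.0 0.0
      vertex 9.0 9.0 18.0
    endloop
  endfacet
  facet normal 0.8204 -0.3985 0.4102
    outer loop
      vertex 14.6 2.0 0.0
      vertex 18.0 9.0 0.0
      vertex 9.0 9.0 18.0
    endloop
  endfacet
endsolid part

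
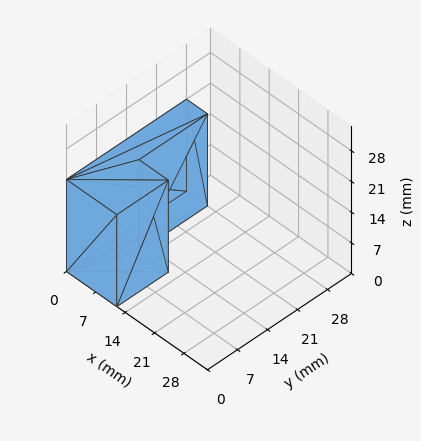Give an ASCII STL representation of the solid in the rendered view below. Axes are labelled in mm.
Reading the render: the shape is an L-shaped prism: outer 12 × 28 mm, arm thicknesses ≈ 12 mm (horizontal) and 5 mm (vertical), extruded 21 mm in z (dimensions read to the nearest mm from the axis ticks). For the STL, each face is triangulated and given an outward normal.

solid part
  facet normal 0.0000 0.0000 -1.0000
    outer loop
      vertex 12.000 12.000 0.000
      vertex 12.000 0.000 0.000
      vertex 0.000 0.000 0.000
    endloop
  endfacet
  facet normal 0.0000 0.0000 -1.0000
    outer loop
      vertex 5.000 12.000 0.000
      vertex 12.000 12.000 0.000
      vertex 0.000 0.000 0.000
    endloop
  endfacet
  facet normal 0.0000 0.0000 -1.0000
    outer loop
      vertex 5.000 28.000 0.000
      vertex 5.000 12.000 0.000
      vertex 0.000 0.000 0.000
    endloop
  endfacet
  facet normal 0.0000 0.0000 -1.0000
    outer loop
      vertex 0.000 28.000 0.000
      vertex 5.000 28.000 0.000
      vertex 0.000 0.000 0.000
    endloop
  endfacet
  facet normal 0.0000 0.0000 1.0000
    outer loop
      vertex 0.000 0.000 21.000
      vertex 12.000 0.000 21.000
      vertex 12.000 12.000 21.000
    endloop
  endfacet
  facet normal 0.0000 0.0000 1.0000
    outer loop
      vertex 0.000 0.000 21.000
      vertex 12.000 12.000 21.000
      vertex 5.000 12.000 21.000
    endloop
  endfacet
  facet normal 0.0000 0.0000 1.0000
    outer loop
      vertex 0.000 0.000 21.000
      vertex 5.000 12.000 21.000
      vertex 5.000 28.000 21.000
    endloop
  endfacet
  facet normal 0.0000 0.0000 1.0000
    outer loop
      vertex 0.000 0.000 21.000
      vertex 5.000 28.000 21.000
      vertex 0.000 28.000 21.000
    endloop
  endfacet
  facet normal 0.0000 -1.0000 0.0000
    outer loop
      vertex 0.000 0.000 0.000
      vertex 12.000 0.000 0.000
      vertex 12.000 0.000 21.000
    endloop
  endfacet
  facet normal 0.0000 -1.0000 0.0000
    outer loop
      vertex 0.000 0.000 0.000
      vertex 12.000 0.000 21.000
      vertex 0.000 0.000 21.000
    endloop
  endfacet
  facet normal 1.0000 0.0000 0.0000
    outer loop
      vertex 12.000 0.000 0.000
      vertex 12.000 12.000 0.000
      vertex 12.000 12.000 21.000
    endloop
  endfacet
  facet normal 1.0000 0.0000 0.0000
    outer loop
      vertex 12.000 0.000 0.000
      vertex 12.000 12.000 21.000
      vertex 12.000 0.000 21.000
    endloop
  endfacet
  facet normal 0.0000 1.0000 0.0000
    outer loop
      vertex 12.000 12.000 0.000
      vertex 5.000 12.000 0.000
      vertex 5.000 12.000 21.000
    endloop
  endfacet
  facet normal 0.0000 1.0000 0.0000
    outer loop
      vertex 12.000 12.000 0.000
      vertex 5.000 12.000 21.000
      vertex 12.000 12.000 21.000
    endloop
  endfacet
  facet normal 1.0000 0.0000 0.0000
    outer loop
      vertex 5.000 12.000 0.000
      vertex 5.000 28.000 0.000
      vertex 5.000 28.000 21.000
    endloop
  endfacet
  facet normal 1.0000 0.0000 0.0000
    outer loop
      vertex 5.000 12.000 0.000
      vertex 5.000 28.000 21.000
      vertex 5.000 12.000 21.000
    endloop
  endfacet
  facet normal 0.0000 1.0000 0.0000
    outer loop
      vertex 5.000 28.000 0.000
      vertex 0.000 28.000 0.000
      vertex 0.000 28.000 21.000
    endloop
  endfacet
  facet normal 0.0000 1.0000 0.0000
    outer loop
      vertex 5.000 28.000 0.000
      vertex 0.000 28.000 21.000
      vertex 5.000 28.000 21.000
    endloop
  endfacet
  facet normal -1.0000 0.0000 0.0000
    outer loop
      vertex 0.000 28.000 0.000
      vertex 0.000 0.000 0.000
      vertex 0.000 0.000 21.000
    endloop
  endfacet
  facet normal -1.0000 0.0000 0.0000
    outer loop
      vertex 0.000 28.000 0.000
      vertex 0.000 0.000 21.000
      vertex 0.000 28.000 21.000
    endloop
  endfacet
endsolid part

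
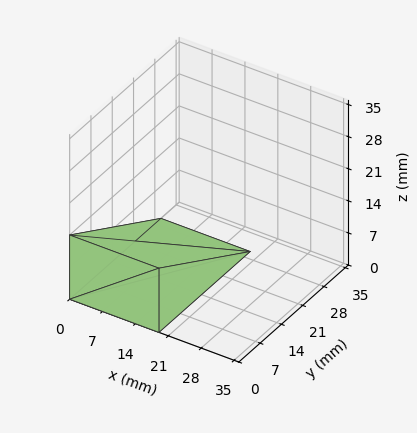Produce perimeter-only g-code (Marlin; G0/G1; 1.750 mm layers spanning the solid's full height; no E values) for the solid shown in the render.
Reading the render: the shape is a wedge (ramp): 19 × 30 mm base, rising to 14 mm along the y=0 edge and sloping linearly to z=0 at y=30 (dimensions read to the nearest mm from the axis ticks). For the g-code, the solid's height is divided into equal slices at the stated Δz and each level perimeter traced with G1 moves after a G0 lift.

; perimeter-only toolpath
G21 ; units = mm
G90 ; absolute positioning
G28 ; home
; layer 1
G0 Z1.750
G0 X0.000 Y0.000
G1 X19.000 Y0.000
G1 X19.000 Y26.250
G1 X0.000 Y26.250
G1 X0.000 Y0.000
; layer 2
G0 Z3.500
G0 X0.000 Y0.000
G1 X19.000 Y0.000
G1 X19.000 Y22.500
G1 X0.000 Y22.500
G1 X0.000 Y0.000
; layer 3
G0 Z5.250
G0 X0.000 Y0.000
G1 X19.000 Y0.000
G1 X19.000 Y18.750
G1 X0.000 Y18.750
G1 X0.000 Y0.000
; layer 4
G0 Z7.000
G0 X0.000 Y0.000
G1 X19.000 Y0.000
G1 X19.000 Y15.000
G1 X0.000 Y15.000
G1 X0.000 Y0.000
; layer 5
G0 Z8.750
G0 X0.000 Y0.000
G1 X19.000 Y0.000
G1 X19.000 Y11.250
G1 X0.000 Y11.250
G1 X0.000 Y0.000
; layer 6
G0 Z10.500
G0 X0.000 Y0.000
G1 X19.000 Y0.000
G1 X19.000 Y7.500
G1 X0.000 Y7.500
G1 X0.000 Y0.000
; layer 7
G0 Z12.250
G0 X0.000 Y0.000
G1 X19.000 Y0.000
G1 X19.000 Y3.750
G1 X0.000 Y3.750
G1 X0.000 Y0.000
M2 ; end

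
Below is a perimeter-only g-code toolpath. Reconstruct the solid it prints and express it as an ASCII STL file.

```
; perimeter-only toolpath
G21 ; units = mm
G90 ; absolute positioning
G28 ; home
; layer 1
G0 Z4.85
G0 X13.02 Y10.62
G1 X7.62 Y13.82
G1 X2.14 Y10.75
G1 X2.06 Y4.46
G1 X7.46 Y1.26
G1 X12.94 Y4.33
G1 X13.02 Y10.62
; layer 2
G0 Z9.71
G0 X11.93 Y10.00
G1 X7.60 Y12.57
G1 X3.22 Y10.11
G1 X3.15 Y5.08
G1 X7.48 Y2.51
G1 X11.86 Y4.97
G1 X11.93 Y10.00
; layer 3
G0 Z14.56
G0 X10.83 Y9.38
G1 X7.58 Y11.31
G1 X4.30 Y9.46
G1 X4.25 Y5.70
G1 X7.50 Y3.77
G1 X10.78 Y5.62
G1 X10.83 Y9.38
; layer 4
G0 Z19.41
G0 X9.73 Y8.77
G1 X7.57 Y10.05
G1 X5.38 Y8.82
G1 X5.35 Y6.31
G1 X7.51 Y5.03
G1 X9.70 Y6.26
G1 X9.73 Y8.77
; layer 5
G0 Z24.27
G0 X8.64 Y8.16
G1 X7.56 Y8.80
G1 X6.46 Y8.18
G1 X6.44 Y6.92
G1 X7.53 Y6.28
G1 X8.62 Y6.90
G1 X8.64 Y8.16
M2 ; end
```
solid part
  facet normal 0.0000 0.0000 -1.0000
    outer loop
      vertex 1.06 11.39 0.00
      vertex 7.63 15.08 0.00
      vertex 14.12 11.23 0.00
    endloop
  endfacet
  facet normal 0.0000 0.0000 -1.0000
    outer loop
      vertex 0.96 3.85 0.00
      vertex 1.06 11.39 0.00
      vertex 14.12 11.23 0.00
    endloop
  endfacet
  facet normal 0.0000 0.0000 -1.0000
    outer loop
      vertex 7.45 0.00 0.00
      vertex 0.96 3.85 0.00
      vertex 14.12 11.23 0.00
    endloop
  endfacet
  facet normal 0.0000 0.0000 -1.0000
    outer loop
      vertex 14.02 3.69 0.00
      vertex 7.45 0.00 0.00
      vertex 14.12 11.23 0.00
    endloop
  endfacet
  facet normal 0.4978 0.8392 0.2188
    outer loop
      vertex 14.12 11.23 0.00
      vertex 7.63 15.08 0.00
      vertex 7.54 7.54 29.12
    endloop
  endfacet
  facet normal -0.4778 0.8508 0.2188
    outer loop
      vertex 7.63 15.08 0.00
      vertex 1.06 11.39 0.00
      vertex 7.54 7.54 29.12
    endloop
  endfacet
  facet normal -0.9757 0.0129 0.2188
    outer loop
      vertex 1.06 11.39 0.00
      vertex 0.96 3.85 0.00
      vertex 7.54 7.54 29.12
    endloop
  endfacet
  facet normal -0.4978 -0.8392 0.2188
    outer loop
      vertex 0.96 3.85 0.00
      vertex 7.45 0.00 0.00
      vertex 7.54 7.54 29.12
    endloop
  endfacet
  facet normal 0.4778 -0.8508 0.2188
    outer loop
      vertex 7.45 0.00 0.00
      vertex 14.02 3.69 0.00
      vertex 7.54 7.54 29.12
    endloop
  endfacet
  facet normal 0.9757 -0.0129 0.2188
    outer loop
      vertex 14.02 3.69 0.00
      vertex 14.12 11.23 0.00
      vertex 7.54 7.54 29.12
    endloop
  endfacet
endsolid part

The G0 Z moves step by Δz≈4.85 mm. The G1 loops shrink linearly with z, so the solid tapers from its base footprint up to z≈29.1. Closing with a flat bottom cap and the tapered top and triangulating gives 10 facets — a regular 6-sided pyramid, base circumscribed radius ≈ 7.54 mm, apex at z ≈ 29.1 mm.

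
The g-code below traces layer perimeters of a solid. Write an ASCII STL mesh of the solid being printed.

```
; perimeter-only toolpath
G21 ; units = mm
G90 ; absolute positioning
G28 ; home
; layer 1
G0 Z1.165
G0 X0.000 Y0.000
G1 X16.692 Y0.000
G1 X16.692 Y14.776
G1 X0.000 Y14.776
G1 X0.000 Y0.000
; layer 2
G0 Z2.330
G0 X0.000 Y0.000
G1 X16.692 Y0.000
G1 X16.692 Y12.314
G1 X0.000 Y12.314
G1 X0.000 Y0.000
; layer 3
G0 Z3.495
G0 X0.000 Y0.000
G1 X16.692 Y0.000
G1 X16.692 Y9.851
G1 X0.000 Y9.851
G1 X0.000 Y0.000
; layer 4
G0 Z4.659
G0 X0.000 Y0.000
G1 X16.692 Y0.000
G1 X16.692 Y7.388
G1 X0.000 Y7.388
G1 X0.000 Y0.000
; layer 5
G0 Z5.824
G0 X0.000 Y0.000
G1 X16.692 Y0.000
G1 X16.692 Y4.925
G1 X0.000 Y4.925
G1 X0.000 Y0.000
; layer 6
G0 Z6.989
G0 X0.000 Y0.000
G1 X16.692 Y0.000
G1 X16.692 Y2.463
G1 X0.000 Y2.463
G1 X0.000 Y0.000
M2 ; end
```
solid part
  facet normal 0.0000 0.0000 -1.0000
    outer loop
      vertex 16.692 17.239 0.000
      vertex 16.692 0.000 0.000
      vertex 0.000 0.000 0.000
    endloop
  endfacet
  facet normal 0.0000 0.0000 -1.0000
    outer loop
      vertex 0.000 17.239 0.000
      vertex 16.692 17.239 0.000
      vertex 0.000 0.000 0.000
    endloop
  endfacet
  facet normal 0.0000 -1.0000 0.0000
    outer loop
      vertex 0.000 0.000 0.000
      vertex 16.692 0.000 0.000
      vertex 16.692 0.000 8.154
    endloop
  endfacet
  facet normal 0.0000 -1.0000 0.0000
    outer loop
      vertex 0.000 0.000 0.000
      vertex 16.692 0.000 8.154
      vertex 0.000 0.000 8.154
    endloop
  endfacet
  facet normal 0.0000 0.4276 0.9040
    outer loop
      vertex 0.000 0.000 8.154
      vertex 16.692 0.000 8.154
      vertex 16.692 17.239 0.000
    endloop
  endfacet
  facet normal 0.0000 0.4276 0.9040
    outer loop
      vertex 0.000 0.000 8.154
      vertex 16.692 17.239 0.000
      vertex 0.000 17.239 0.000
    endloop
  endfacet
  facet normal -1.0000 0.0000 0.0000
    outer loop
      vertex 0.000 0.000 8.154
      vertex 0.000 17.239 0.000
      vertex 0.000 0.000 0.000
    endloop
  endfacet
  facet normal 1.0000 0.0000 0.0000
    outer loop
      vertex 16.692 0.000 0.000
      vertex 16.692 17.239 0.000
      vertex 16.692 0.000 8.154
    endloop
  endfacet
endsolid part

The G0 Z moves step by Δz≈1.165 mm. The G1 loops shrink linearly with z, so the solid tapers from its base footprint up to z≈8.15. Closing with a flat bottom cap and the tapered top and triangulating gives 8 facets — a wedge (ramp): 16.7 × 17.2 mm base, rising to 8.15 mm along the y=0 edge and sloping linearly to z=0 at y=17.2.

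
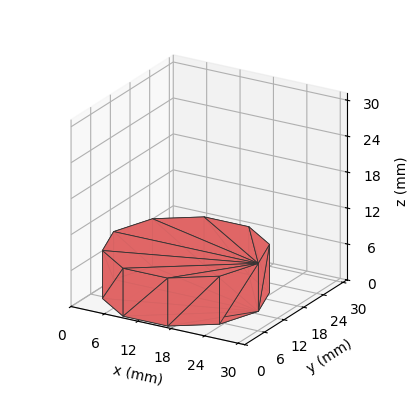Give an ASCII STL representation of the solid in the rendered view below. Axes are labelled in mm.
Reading the render: the shape is a regular 10-sided prism (a cylinder approximated with 10 flat sides), circumscribed radius ≈ 13 mm, height ≈ 8 mm (dimensions read to the nearest mm from the axis ticks). For the STL, each face is triangulated and given an outward normal.

solid part
  facet normal 0.0000 0.0000 -1.0000
    outer loop
      vertex 17.017 25.364 0.000
      vertex 23.517 20.641 0.000
      vertex 26.000 13.000 0.000
    endloop
  endfacet
  facet normal 0.0000 0.0000 -1.0000
    outer loop
      vertex 8.983 25.364 0.000
      vertex 17.017 25.364 0.000
      vertex 26.000 13.000 0.000
    endloop
  endfacet
  facet normal 0.0000 0.0000 -1.0000
    outer loop
      vertex 2.483 20.641 0.000
      vertex 8.983 25.364 0.000
      vertex 26.000 13.000 0.000
    endloop
  endfacet
  facet normal 0.0000 0.0000 -1.0000
    outer loop
      vertex 0.000 13.000 0.000
      vertex 2.483 20.641 0.000
      vertex 26.000 13.000 0.000
    endloop
  endfacet
  facet normal 0.0000 0.0000 -1.0000
    outer loop
      vertex 2.483 5.359 0.000
      vertex 0.000 13.000 0.000
      vertex 26.000 13.000 0.000
    endloop
  endfacet
  facet normal 0.0000 0.0000 -1.0000
    outer loop
      vertex 8.983 0.636 0.000
      vertex 2.483 5.359 0.000
      vertex 26.000 13.000 0.000
    endloop
  endfacet
  facet normal 0.0000 0.0000 -1.0000
    outer loop
      vertex 17.017 0.636 0.000
      vertex 8.983 0.636 0.000
      vertex 26.000 13.000 0.000
    endloop
  endfacet
  facet normal 0.0000 0.0000 -1.0000
    outer loop
      vertex 23.517 5.359 0.000
      vertex 17.017 0.636 0.000
      vertex 26.000 13.000 0.000
    endloop
  endfacet
  facet normal 0.0000 0.0000 1.0000
    outer loop
      vertex 26.000 13.000 8.000
      vertex 23.517 20.641 8.000
      vertex 17.017 25.364 8.000
    endloop
  endfacet
  facet normal 0.0000 0.0000 1.0000
    outer loop
      vertex 26.000 13.000 8.000
      vertex 17.017 25.364 8.000
      vertex 8.983 25.364 8.000
    endloop
  endfacet
  facet normal 0.0000 0.0000 1.0000
    outer loop
      vertex 26.000 13.000 8.000
      vertex 8.983 25.364 8.000
      vertex 2.483 20.641 8.000
    endloop
  endfacet
  facet normal 0.0000 0.0000 1.0000
    outer loop
      vertex 26.000 13.000 8.000
      vertex 2.483 20.641 8.000
      vertex 0.000 13.000 8.000
    endloop
  endfacet
  facet normal 0.0000 0.0000 1.0000
    outer loop
      vertex 26.000 13.000 8.000
      vertex 0.000 13.000 8.000
      vertex 2.483 5.359 8.000
    endloop
  endfacet
  facet normal 0.0000 0.0000 1.0000
    outer loop
      vertex 26.000 13.000 8.000
      vertex 2.483 5.359 8.000
      vertex 8.983 0.636 8.000
    endloop
  endfacet
  facet normal 0.0000 0.0000 1.0000
    outer loop
      vertex 26.000 13.000 8.000
      vertex 8.983 0.636 8.000
      vertex 17.017 0.636 8.000
    endloop
  endfacet
  facet normal 0.0000 0.0000 1.0000
    outer loop
      vertex 26.000 13.000 8.000
      vertex 17.017 0.636 8.000
      vertex 23.517 5.359 8.000
    endloop
  endfacet
  facet normal 0.9510 0.3090 0.0000
    outer loop
      vertex 26.000 13.000 0.000
      vertex 23.517 20.641 0.000
      vertex 23.517 20.641 8.000
    endloop
  endfacet
  facet normal 0.9510 0.3090 0.0000
    outer loop
      vertex 26.000 13.000 0.000
      vertex 23.517 20.641 8.000
      vertex 26.000 13.000 8.000
    endloop
  endfacet
  facet normal 0.5878 0.8090 0.0000
    outer loop
      vertex 23.517 20.641 0.000
      vertex 17.017 25.364 0.000
      vertex 17.017 25.364 8.000
    endloop
  endfacet
  facet normal 0.5878 0.8090 0.0000
    outer loop
      vertex 23.517 20.641 0.000
      vertex 17.017 25.364 8.000
      vertex 23.517 20.641 8.000
    endloop
  endfacet
  facet normal 0.0000 1.0000 0.0000
    outer loop
      vertex 17.017 25.364 0.000
      vertex 8.983 25.364 0.000
      vertex 8.983 25.364 8.000
    endloop
  endfacet
  facet normal 0.0000 1.0000 0.0000
    outer loop
      vertex 17.017 25.364 0.000
      vertex 8.983 25.364 8.000
      vertex 17.017 25.364 8.000
    endloop
  endfacet
  facet normal -0.5878 0.8090 0.0000
    outer loop
      vertex 8.983 25.364 0.000
      vertex 2.483 20.641 0.000
      vertex 2.483 20.641 8.000
    endloop
  endfacet
  facet normal -0.5878 0.8090 0.0000
    outer loop
      vertex 8.983 25.364 0.000
      vertex 2.483 20.641 8.000
      vertex 8.983 25.364 8.000
    endloop
  endfacet
  facet normal -0.9510 0.3090 0.0000
    outer loop
      vertex 2.483 20.641 0.000
      vertex 0.000 13.000 0.000
      vertex 0.000 13.000 8.000
    endloop
  endfacet
  facet normal -0.9510 0.3090 0.0000
    outer loop
      vertex 2.483 20.641 0.000
      vertex 0.000 13.000 8.000
      vertex 2.483 20.641 8.000
    endloop
  endfacet
  facet normal -0.9510 -0.3090 0.0000
    outer loop
      vertex 0.000 13.000 0.000
      vertex 2.483 5.359 0.000
      vertex 2.483 5.359 8.000
    endloop
  endfacet
  facet normal -0.9510 -0.3090 0.0000
    outer loop
      vertex 0.000 13.000 0.000
      vertex 2.483 5.359 8.000
      vertex 0.000 13.000 8.000
    endloop
  endfacet
  facet normal -0.5878 -0.8090 0.0000
    outer loop
      vertex 2.483 5.359 0.000
      vertex 8.983 0.636 0.000
      vertex 8.983 0.636 8.000
    endloop
  endfacet
  facet normal -0.5878 -0.8090 0.0000
    outer loop
      vertex 2.483 5.359 0.000
      vertex 8.983 0.636 8.000
      vertex 2.483 5.359 8.000
    endloop
  endfacet
  facet normal 0.0000 -1.0000 0.0000
    outer loop
      vertex 8.983 0.636 0.000
      vertex 17.017 0.636 0.000
      vertex 17.017 0.636 8.000
    endloop
  endfacet
  facet normal 0.0000 -1.0000 0.0000
    outer loop
      vertex 8.983 0.636 0.000
      vertex 17.017 0.636 8.000
      vertex 8.983 0.636 8.000
    endloop
  endfacet
  facet normal 0.5878 -0.8090 0.0000
    outer loop
      vertex 17.017 0.636 0.000
      vertex 23.517 5.359 0.000
      vertex 23.517 5.359 8.000
    endloop
  endfacet
  facet normal 0.5878 -0.8090 0.0000
    outer loop
      vertex 17.017 0.636 0.000
      vertex 23.517 5.359 8.000
      vertex 17.017 0.636 8.000
    endloop
  endfacet
  facet normal 0.9510 -0.3090 0.0000
    outer loop
      vertex 23.517 5.359 0.000
      vertex 26.000 13.000 0.000
      vertex 26.000 13.000 8.000
    endloop
  endfacet
  facet normal 0.9510 -0.3090 0.0000
    outer loop
      vertex 23.517 5.359 0.000
      vertex 26.000 13.000 8.000
      vertex 23.517 5.359 8.000
    endloop
  endfacet
endsolid part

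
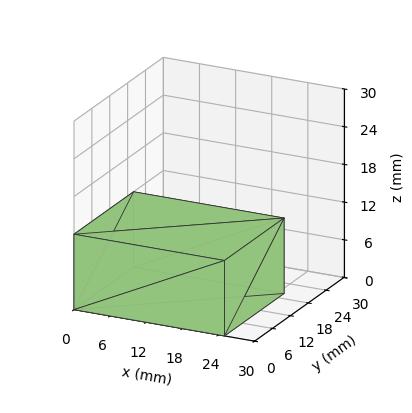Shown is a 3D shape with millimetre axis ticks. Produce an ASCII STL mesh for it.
Reading the render: the shape is a rectangular box, roughly 25 × 20 mm footprint and 12 mm tall (dimensions read to the nearest mm from the axis ticks). For the STL, each face is triangulated and given an outward normal.

solid part
  facet normal 0.0000 0.0000 -1.0000
    outer loop
      vertex 25.0 20.0 0.0
      vertex 25.0 0.0 0.0
      vertex 0.0 0.0 0.0
    endloop
  endfacet
  facet normal 0.0000 0.0000 -1.0000
    outer loop
      vertex 0.0 20.0 0.0
      vertex 25.0 20.0 0.0
      vertex 0.0 0.0 0.0
    endloop
  endfacet
  facet normal 0.0000 0.0000 1.0000
    outer loop
      vertex 0.0 0.0 12.0
      vertex 25.0 0.0 12.0
      vertex 25.0 20.0 12.0
    endloop
  endfacet
  facet normal 0.0000 0.0000 1.0000
    outer loop
      vertex 0.0 0.0 12.0
      vertex 25.0 20.0 12.0
      vertex 0.0 20.0 12.0
    endloop
  endfacet
  facet normal 0.0000 -1.0000 0.0000
    outer loop
      vertex 0.0 0.0 0.0
      vertex 25.0 0.0 0.0
      vertex 25.0 0.0 12.0
    endloop
  endfacet
  facet normal 0.0000 -1.0000 0.0000
    outer loop
      vertex 0.0 0.0 0.0
      vertex 25.0 0.0 12.0
      vertex 0.0 0.0 12.0
    endloop
  endfacet
  facet normal 0.0000 1.0000 0.0000
    outer loop
      vertex 25.0 20.0 12.0
      vertex 25.0 20.0 0.0
      vertex 0.0 20.0 0.0
    endloop
  endfacet
  facet normal 0.0000 1.0000 0.0000
    outer loop
      vertex 0.0 20.0 12.0
      vertex 25.0 20.0 12.0
      vertex 0.0 20.0 0.0
    endloop
  endfacet
  facet normal -1.0000 0.0000 0.0000
    outer loop
      vertex 0.0 20.0 12.0
      vertex 0.0 20.0 0.0
      vertex 0.0 0.0 0.0
    endloop
  endfacet
  facet normal -1.0000 0.0000 0.0000
    outer loop
      vertex 0.0 0.0 12.0
      vertex 0.0 20.0 12.0
      vertex 0.0 0.0 0.0
    endloop
  endfacet
  facet normal 1.0000 0.0000 0.0000
    outer loop
      vertex 25.0 0.0 0.0
      vertex 25.0 20.0 0.0
      vertex 25.0 20.0 12.0
    endloop
  endfacet
  facet normal 1.0000 0.0000 0.0000
    outer loop
      vertex 25.0 0.0 0.0
      vertex 25.0 20.0 12.0
      vertex 25.0 0.0 12.0
    endloop
  endfacet
endsolid part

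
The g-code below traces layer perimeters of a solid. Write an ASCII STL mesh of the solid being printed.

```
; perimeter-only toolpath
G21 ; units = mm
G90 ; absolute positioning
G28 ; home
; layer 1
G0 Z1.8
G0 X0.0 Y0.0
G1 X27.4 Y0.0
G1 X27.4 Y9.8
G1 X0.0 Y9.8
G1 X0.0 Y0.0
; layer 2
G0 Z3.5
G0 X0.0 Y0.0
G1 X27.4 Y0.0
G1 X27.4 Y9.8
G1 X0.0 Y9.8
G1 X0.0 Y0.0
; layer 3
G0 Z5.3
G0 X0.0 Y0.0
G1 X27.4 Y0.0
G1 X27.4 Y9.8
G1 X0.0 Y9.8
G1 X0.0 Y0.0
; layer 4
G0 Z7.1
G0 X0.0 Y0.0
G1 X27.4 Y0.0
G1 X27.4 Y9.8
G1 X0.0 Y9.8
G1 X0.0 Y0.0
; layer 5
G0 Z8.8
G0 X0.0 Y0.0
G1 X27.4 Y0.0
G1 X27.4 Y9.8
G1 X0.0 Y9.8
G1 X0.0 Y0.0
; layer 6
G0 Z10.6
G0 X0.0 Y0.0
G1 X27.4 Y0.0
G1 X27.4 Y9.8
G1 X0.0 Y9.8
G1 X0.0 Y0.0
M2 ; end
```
solid part
  facet normal 0.0000 0.0000 -1.0000
    outer loop
      vertex 27.4 9.8 0.0
      vertex 27.4 0.0 0.0
      vertex 0.0 0.0 0.0
    endloop
  endfacet
  facet normal 0.0000 0.0000 -1.0000
    outer loop
      vertex 0.0 9.8 0.0
      vertex 27.4 9.8 0.0
      vertex 0.0 0.0 0.0
    endloop
  endfacet
  facet normal 0.0000 0.0000 1.0000
    outer loop
      vertex 0.0 0.0 10.6
      vertex 27.4 0.0 10.6
      vertex 27.4 9.8 10.6
    endloop
  endfacet
  facet normal 0.0000 0.0000 1.0000
    outer loop
      vertex 0.0 0.0 10.6
      vertex 27.4 9.8 10.6
      vertex 0.0 9.8 10.6
    endloop
  endfacet
  facet normal 0.0000 -1.0000 0.0000
    outer loop
      vertex 0.0 0.0 0.0
      vertex 27.4 0.0 0.0
      vertex 27.4 0.0 10.6
    endloop
  endfacet
  facet normal 0.0000 -1.0000 0.0000
    outer loop
      vertex 0.0 0.0 0.0
      vertex 27.4 0.0 10.6
      vertex 0.0 0.0 10.6
    endloop
  endfacet
  facet normal 0.0000 1.0000 0.0000
    outer loop
      vertex 27.4 9.8 10.6
      vertex 27.4 9.8 0.0
      vertex 0.0 9.8 0.0
    endloop
  endfacet
  facet normal 0.0000 1.0000 0.0000
    outer loop
      vertex 0.0 9.8 10.6
      vertex 27.4 9.8 10.6
      vertex 0.0 9.8 0.0
    endloop
  endfacet
  facet normal -1.0000 0.0000 0.0000
    outer loop
      vertex 0.0 9.8 10.6
      vertex 0.0 9.8 0.0
      vertex 0.0 0.0 0.0
    endloop
  endfacet
  facet normal -1.0000 0.0000 0.0000
    outer loop
      vertex 0.0 0.0 10.6
      vertex 0.0 9.8 10.6
      vertex 0.0 0.0 0.0
    endloop
  endfacet
  facet normal 1.0000 0.0000 0.0000
    outer loop
      vertex 27.4 0.0 0.0
      vertex 27.4 9.8 0.0
      vertex 27.4 9.8 10.6
    endloop
  endfacet
  facet normal 1.0000 0.0000 0.0000
    outer loop
      vertex 27.4 0.0 0.0
      vertex 27.4 9.8 10.6
      vertex 27.4 0.0 10.6
    endloop
  endfacet
endsolid part

The G0 Z moves step by Δz≈1.8 mm. Every layer's G1 loop is the same polygon, so the solid is a straight extrusion of it from z=0 to z≈10.6. Closing with flat bottom and top caps and triangulating gives 12 facets — a rectangular box, roughly 27.4 × 9.8 mm footprint and 10.6 mm tall.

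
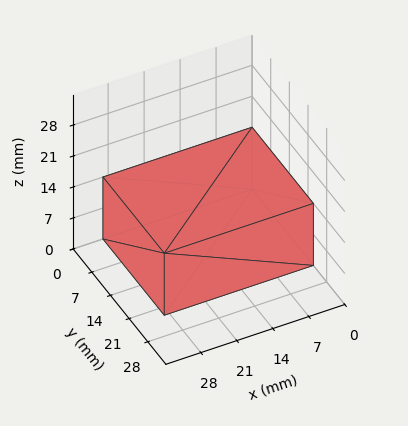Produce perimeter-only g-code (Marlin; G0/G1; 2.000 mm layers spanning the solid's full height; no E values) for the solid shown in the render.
Reading the render: the shape is a rectangular box, roughly 29 × 23 mm footprint and 14 mm tall (dimensions read to the nearest mm from the axis ticks). For the g-code, the solid's height is divided into equal slices at the stated Δz and each level perimeter traced with G1 moves after a G0 lift.

; perimeter-only toolpath
G21 ; units = mm
G90 ; absolute positioning
G28 ; home
; layer 1
G0 Z2.000
G0 X0.000 Y0.000
G1 X29.000 Y0.000
G1 X29.000 Y23.000
G1 X0.000 Y23.000
G1 X0.000 Y0.000
; layer 2
G0 Z4.000
G0 X0.000 Y0.000
G1 X29.000 Y0.000
G1 X29.000 Y23.000
G1 X0.000 Y23.000
G1 X0.000 Y0.000
; layer 3
G0 Z6.000
G0 X0.000 Y0.000
G1 X29.000 Y0.000
G1 X29.000 Y23.000
G1 X0.000 Y23.000
G1 X0.000 Y0.000
; layer 4
G0 Z8.000
G0 X0.000 Y0.000
G1 X29.000 Y0.000
G1 X29.000 Y23.000
G1 X0.000 Y23.000
G1 X0.000 Y0.000
; layer 5
G0 Z10.000
G0 X0.000 Y0.000
G1 X29.000 Y0.000
G1 X29.000 Y23.000
G1 X0.000 Y23.000
G1 X0.000 Y0.000
; layer 6
G0 Z12.000
G0 X0.000 Y0.000
G1 X29.000 Y0.000
G1 X29.000 Y23.000
G1 X0.000 Y23.000
G1 X0.000 Y0.000
; layer 7
G0 Z14.000
G0 X0.000 Y0.000
G1 X29.000 Y0.000
G1 X29.000 Y23.000
G1 X0.000 Y23.000
G1 X0.000 Y0.000
M2 ; end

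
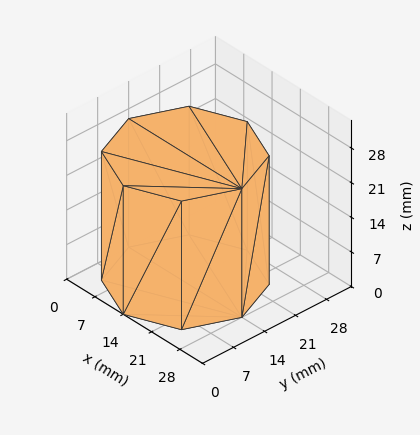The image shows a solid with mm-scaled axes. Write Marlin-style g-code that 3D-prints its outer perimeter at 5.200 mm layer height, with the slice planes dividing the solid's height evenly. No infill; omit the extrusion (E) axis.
Reading the render: the shape is a regular 8-sided prism (a cylinder approximated with 8 flat sides), circumscribed radius ≈ 14 mm, height ≈ 26 mm (dimensions read to the nearest mm from the axis ticks). For the g-code, the solid's height is divided into equal slices at the stated Δz and each level perimeter traced with G1 moves after a G0 lift.

; perimeter-only toolpath
G21 ; units = mm
G90 ; absolute positioning
G28 ; home
; layer 1
G0 Z5.200
G0 X28.000 Y14.000
G1 X23.899 Y23.899
G1 X14.000 Y28.000
G1 X4.101 Y23.899
G1 X0.000 Y14.000
G1 X4.101 Y4.101
G1 X14.000 Y0.000
G1 X23.899 Y4.101
G1 X28.000 Y14.000
; layer 2
G0 Z10.400
G0 X28.000 Y14.000
G1 X23.899 Y23.899
G1 X14.000 Y28.000
G1 X4.101 Y23.899
G1 X0.000 Y14.000
G1 X4.101 Y4.101
G1 X14.000 Y0.000
G1 X23.899 Y4.101
G1 X28.000 Y14.000
; layer 3
G0 Z15.600
G0 X28.000 Y14.000
G1 X23.899 Y23.899
G1 X14.000 Y28.000
G1 X4.101 Y23.899
G1 X0.000 Y14.000
G1 X4.101 Y4.101
G1 X14.000 Y0.000
G1 X23.899 Y4.101
G1 X28.000 Y14.000
; layer 4
G0 Z20.800
G0 X28.000 Y14.000
G1 X23.899 Y23.899
G1 X14.000 Y28.000
G1 X4.101 Y23.899
G1 X0.000 Y14.000
G1 X4.101 Y4.101
G1 X14.000 Y0.000
G1 X23.899 Y4.101
G1 X28.000 Y14.000
; layer 5
G0 Z26.000
G0 X28.000 Y14.000
G1 X23.899 Y23.899
G1 X14.000 Y28.000
G1 X4.101 Y23.899
G1 X0.000 Y14.000
G1 X4.101 Y4.101
G1 X14.000 Y0.000
G1 X23.899 Y4.101
G1 X28.000 Y14.000
M2 ; end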